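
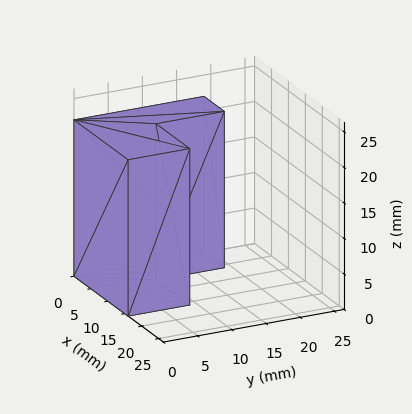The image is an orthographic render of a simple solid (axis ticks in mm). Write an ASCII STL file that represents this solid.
Reading the render: the shape is an L-shaped prism: outer 16 × 19 mm, arm thicknesses ≈ 9 mm (horizontal) and 6 mm (vertical), extruded 22 mm in z (dimensions read to the nearest mm from the axis ticks). For the STL, each face is triangulated and given an outward normal.

solid part
  facet normal 0.0000 0.0000 -1.0000
    outer loop
      vertex 16.0 9.0 0.0
      vertex 16.0 0.0 0.0
      vertex 0.0 0.0 0.0
    endloop
  endfacet
  facet normal 0.0000 0.0000 -1.0000
    outer loop
      vertex 6.0 9.0 0.0
      vertex 16.0 9.0 0.0
      vertex 0.0 0.0 0.0
    endloop
  endfacet
  facet normal 0.0000 0.0000 -1.0000
    outer loop
      vertex 6.0 19.0 0.0
      vertex 6.0 9.0 0.0
      vertex 0.0 0.0 0.0
    endloop
  endfacet
  facet normal 0.0000 0.0000 -1.0000
    outer loop
      vertex 0.0 19.0 0.0
      vertex 6.0 19.0 0.0
      vertex 0.0 0.0 0.0
    endloop
  endfacet
  facet normal 0.0000 0.0000 1.0000
    outer loop
      vertex 0.0 0.0 22.0
      vertex 16.0 0.0 22.0
      vertex 16.0 9.0 22.0
    endloop
  endfacet
  facet normal 0.0000 0.0000 1.0000
    outer loop
      vertex 0.0 0.0 22.0
      vertex 16.0 9.0 22.0
      vertex 6.0 9.0 22.0
    endloop
  endfacet
  facet normal 0.0000 0.0000 1.0000
    outer loop
      vertex 0.0 0.0 22.0
      vertex 6.0 9.0 22.0
      vertex 6.0 19.0 22.0
    endloop
  endfacet
  facet normal 0.0000 0.0000 1.0000
    outer loop
      vertex 0.0 0.0 22.0
      vertex 6.0 19.0 22.0
      vertex 0.0 19.0 22.0
    endloop
  endfacet
  facet normal 0.0000 -1.0000 0.0000
    outer loop
      vertex 0.0 0.0 0.0
      vertex 16.0 0.0 0.0
      vertex 16.0 0.0 22.0
    endloop
  endfacet
  facet normal 0.0000 -1.0000 0.0000
    outer loop
      vertex 0.0 0.0 0.0
      vertex 16.0 0.0 22.0
      vertex 0.0 0.0 22.0
    endloop
  endfacet
  facet normal 1.0000 0.0000 0.0000
    outer loop
      vertex 16.0 0.0 0.0
      vertex 16.0 9.0 0.0
      vertex 16.0 9.0 22.0
    endloop
  endfacet
  facet normal 1.0000 0.0000 0.0000
    outer loop
      vertex 16.0 0.0 0.0
      vertex 16.0 9.0 22.0
      vertex 16.0 0.0 22.0
    endloop
  endfacet
  facet normal 0.0000 1.0000 0.0000
    outer loop
      vertex 16.0 9.0 0.0
      vertex 6.0 9.0 0.0
      vertex 6.0 9.0 22.0
    endloop
  endfacet
  facet normal 0.0000 1.0000 0.0000
    outer loop
      vertex 16.0 9.0 0.0
      vertex 6.0 9.0 22.0
      vertex 16.0 9.0 22.0
    endloop
  endfacet
  facet normal 1.0000 0.0000 0.0000
    outer loop
      vertex 6.0 9.0 0.0
      vertex 6.0 19.0 0.0
      vertex 6.0 19.0 22.0
    endloop
  endfacet
  facet normal 1.0000 0.0000 0.0000
    outer loop
      vertex 6.0 9.0 0.0
      vertex 6.0 19.0 22.0
      vertex 6.0 9.0 22.0
    endloop
  endfacet
  facet normal 0.0000 1.0000 0.0000
    outer loop
      vertex 6.0 19.0 0.0
      vertex 0.0 19.0 0.0
      vertex 0.0 19.0 22.0
    endloop
  endfacet
  facet normal 0.0000 1.0000 0.0000
    outer loop
      vertex 6.0 19.0 0.0
      vertex 0.0 19.0 22.0
      vertex 6.0 19.0 22.0
    endloop
  endfacet
  facet normal -1.0000 0.0000 0.0000
    outer loop
      vertex 0.0 19.0 0.0
      vertex 0.0 0.0 0.0
      vertex 0.0 0.0 22.0
    endloop
  endfacet
  facet normal -1.0000 0.0000 0.0000
    outer loop
      vertex 0.0 19.0 0.0
      vertex 0.0 0.0 22.0
      vertex 0.0 19.0 22.0
    endloop
  endfacet
endsolid part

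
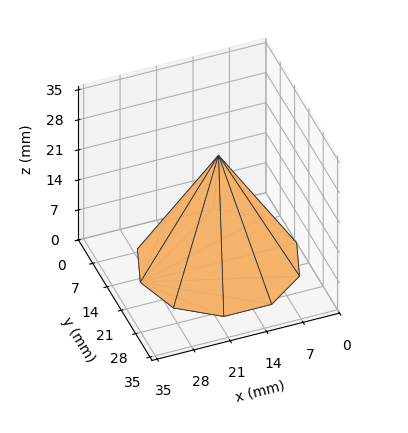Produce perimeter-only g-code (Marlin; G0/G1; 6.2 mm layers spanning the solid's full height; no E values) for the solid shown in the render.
Reading the render: the shape is a regular 10-sided pyramid, base circumscribed radius ≈ 15 mm, apex at z ≈ 25 mm (dimensions read to the nearest mm from the axis ticks). For the g-code, the solid's height is divided into equal slices at the stated Δz and each level perimeter traced with G1 moves after a G0 lift.

; perimeter-only toolpath
G21 ; units = mm
G90 ; absolute positioning
G28 ; home
; layer 1
G0 Z6.2
G0 X26.2 Y15.0
G1 X24.1 Y21.6
G1 X18.5 Y25.7
G1 X11.6 Y25.7
G1 X5.9 Y21.6
G1 X3.8 Y15.0
G1 X5.9 Y8.4
G1 X11.6 Y4.3
G1 X18.5 Y4.3
G1 X24.1 Y8.4
G1 X26.2 Y15.0
; layer 2
G0 Z12.5
G0 X22.5 Y15.0
G1 X21.1 Y19.4
G1 X17.3 Y22.1
G1 X12.7 Y22.1
G1 X8.9 Y19.4
G1 X7.5 Y15.0
G1 X8.9 Y10.6
G1 X12.7 Y7.8
G1 X17.3 Y7.8
G1 X21.1 Y10.6
G1 X22.5 Y15.0
; layer 3
G0 Z18.8
G0 X18.8 Y15.0
G1 X18.0 Y17.2
G1 X16.1 Y18.6
G1 X13.8 Y18.6
G1 X12.0 Y17.2
G1 X11.2 Y15.0
G1 X12.0 Y12.8
G1 X13.8 Y11.4
G1 X16.1 Y11.4
G1 X18.0 Y12.8
G1 X18.8 Y15.0
M2 ; end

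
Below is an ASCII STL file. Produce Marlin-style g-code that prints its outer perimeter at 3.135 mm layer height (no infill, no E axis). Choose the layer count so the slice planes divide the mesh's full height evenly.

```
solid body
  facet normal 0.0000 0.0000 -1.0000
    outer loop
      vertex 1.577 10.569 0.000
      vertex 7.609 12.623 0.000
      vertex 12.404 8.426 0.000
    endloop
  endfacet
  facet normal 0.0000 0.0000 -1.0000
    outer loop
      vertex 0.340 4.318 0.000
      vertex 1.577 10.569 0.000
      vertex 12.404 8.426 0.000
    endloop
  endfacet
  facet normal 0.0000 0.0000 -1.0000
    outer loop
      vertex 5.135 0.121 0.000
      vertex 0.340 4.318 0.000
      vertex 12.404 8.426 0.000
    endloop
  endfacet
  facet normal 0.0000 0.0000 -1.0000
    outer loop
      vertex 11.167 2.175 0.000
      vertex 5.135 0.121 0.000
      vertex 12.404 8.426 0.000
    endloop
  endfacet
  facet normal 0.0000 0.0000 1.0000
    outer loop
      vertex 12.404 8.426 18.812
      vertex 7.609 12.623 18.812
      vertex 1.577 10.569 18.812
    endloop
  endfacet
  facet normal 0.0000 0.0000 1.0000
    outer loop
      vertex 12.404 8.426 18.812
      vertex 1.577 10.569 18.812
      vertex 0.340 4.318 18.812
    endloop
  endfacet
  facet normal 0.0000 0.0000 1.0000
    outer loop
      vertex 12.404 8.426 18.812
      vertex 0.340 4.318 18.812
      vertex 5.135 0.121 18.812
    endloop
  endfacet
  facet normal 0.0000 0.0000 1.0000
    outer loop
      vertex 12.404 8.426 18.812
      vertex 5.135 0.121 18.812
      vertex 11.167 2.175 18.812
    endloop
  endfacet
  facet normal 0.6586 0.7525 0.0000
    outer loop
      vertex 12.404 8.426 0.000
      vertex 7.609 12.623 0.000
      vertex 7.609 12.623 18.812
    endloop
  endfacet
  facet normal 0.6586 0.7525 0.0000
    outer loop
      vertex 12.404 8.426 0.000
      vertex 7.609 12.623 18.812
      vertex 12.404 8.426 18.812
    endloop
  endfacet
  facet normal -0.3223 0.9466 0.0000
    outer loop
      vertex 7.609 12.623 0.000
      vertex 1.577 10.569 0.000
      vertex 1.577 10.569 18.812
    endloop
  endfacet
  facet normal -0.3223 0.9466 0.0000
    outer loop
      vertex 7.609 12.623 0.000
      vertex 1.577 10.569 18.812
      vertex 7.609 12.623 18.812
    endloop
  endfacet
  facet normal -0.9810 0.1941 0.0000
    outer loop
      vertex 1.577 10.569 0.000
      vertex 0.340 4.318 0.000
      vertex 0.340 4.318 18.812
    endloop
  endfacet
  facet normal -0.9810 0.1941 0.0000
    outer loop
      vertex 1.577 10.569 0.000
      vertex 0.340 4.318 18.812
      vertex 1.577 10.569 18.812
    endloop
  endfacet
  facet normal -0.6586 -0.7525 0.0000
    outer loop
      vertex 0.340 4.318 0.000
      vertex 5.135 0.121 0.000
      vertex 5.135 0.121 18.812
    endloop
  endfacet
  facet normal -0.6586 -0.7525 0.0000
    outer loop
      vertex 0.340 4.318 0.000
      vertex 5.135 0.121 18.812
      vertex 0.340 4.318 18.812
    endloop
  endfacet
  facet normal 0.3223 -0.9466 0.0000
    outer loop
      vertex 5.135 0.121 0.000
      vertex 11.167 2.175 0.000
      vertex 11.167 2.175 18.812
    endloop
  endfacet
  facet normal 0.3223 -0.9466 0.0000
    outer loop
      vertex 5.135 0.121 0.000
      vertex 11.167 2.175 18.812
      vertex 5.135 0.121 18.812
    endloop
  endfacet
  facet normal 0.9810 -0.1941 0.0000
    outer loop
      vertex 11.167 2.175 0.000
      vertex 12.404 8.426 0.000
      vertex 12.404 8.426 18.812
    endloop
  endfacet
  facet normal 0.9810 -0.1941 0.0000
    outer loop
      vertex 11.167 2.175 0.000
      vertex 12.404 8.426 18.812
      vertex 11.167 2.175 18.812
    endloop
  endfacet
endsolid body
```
; perimeter-only toolpath
G21 ; units = mm
G90 ; absolute positioning
G28 ; home
; layer 1
G0 Z3.135
G0 X12.404 Y8.426
G1 X7.609 Y12.623
G1 X1.577 Y10.569
G1 X0.340 Y4.318
G1 X5.135 Y0.121
G1 X11.167 Y2.175
G1 X12.404 Y8.426
; layer 2
G0 Z6.271
G0 X12.404 Y8.426
G1 X7.609 Y12.623
G1 X1.577 Y10.569
G1 X0.340 Y4.318
G1 X5.135 Y0.121
G1 X11.167 Y2.175
G1 X12.404 Y8.426
; layer 3
G0 Z9.406
G0 X12.404 Y8.426
G1 X7.609 Y12.623
G1 X1.577 Y10.569
G1 X0.340 Y4.318
G1 X5.135 Y0.121
G1 X11.167 Y2.175
G1 X12.404 Y8.426
; layer 4
G0 Z12.541
G0 X12.404 Y8.426
G1 X7.609 Y12.623
G1 X1.577 Y10.569
G1 X0.340 Y4.318
G1 X5.135 Y0.121
G1 X11.167 Y2.175
G1 X12.404 Y8.426
; layer 5
G0 Z15.677
G0 X12.404 Y8.426
G1 X7.609 Y12.623
G1 X1.577 Y10.569
G1 X0.340 Y4.318
G1 X5.135 Y0.121
G1 X11.167 Y2.175
G1 X12.404 Y8.426
; layer 6
G0 Z18.812
G0 X12.404 Y8.426
G1 X7.609 Y12.623
G1 X1.577 Y10.569
G1 X0.340 Y4.318
G1 X5.135 Y0.121
G1 X11.167 Y2.175
G1 X12.404 Y8.426
M2 ; end

The solid is a regular 6-sided prism (a cylinder approximated with 6 flat sides), circumscribed radius ≈ 6.37 mm, height ≈ 18.8 mm. Slicing at Δz = 3.135 mm — 6 equal slices spanning the solid's height, so layer i sits at z = i·h/6 — gives 6 non-empty perimeters. Each is a 6-segment closed polygon; G0 lifts to the layer z and rapids to the start vertex, then G1 traces the edges.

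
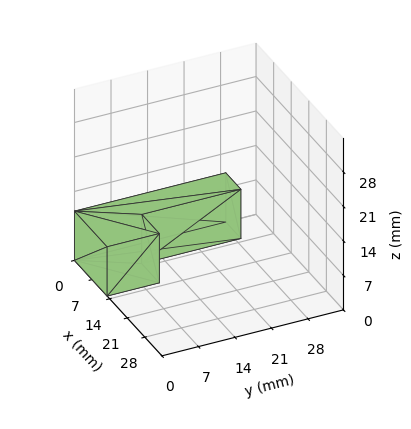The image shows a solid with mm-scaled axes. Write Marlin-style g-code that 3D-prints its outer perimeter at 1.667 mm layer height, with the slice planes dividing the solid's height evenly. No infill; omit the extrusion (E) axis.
Reading the render: the shape is an L-shaped prism: outer 13 × 29 mm, arm thicknesses ≈ 10 mm (horizontal) and 6 mm (vertical), extruded 10 mm in z (dimensions read to the nearest mm from the axis ticks). For the g-code, the solid's height is divided into equal slices at the stated Δz and each level perimeter traced with G1 moves after a G0 lift.

; perimeter-only toolpath
G21 ; units = mm
G90 ; absolute positioning
G28 ; home
; layer 1
G0 Z1.667
G0 X0.000 Y0.000
G1 X13.000 Y0.000
G1 X13.000 Y10.000
G1 X6.000 Y10.000
G1 X6.000 Y29.000
G1 X0.000 Y29.000
G1 X0.000 Y0.000
; layer 2
G0 Z3.333
G0 X0.000 Y0.000
G1 X13.000 Y0.000
G1 X13.000 Y10.000
G1 X6.000 Y10.000
G1 X6.000 Y29.000
G1 X0.000 Y29.000
G1 X0.000 Y0.000
; layer 3
G0 Z5.000
G0 X0.000 Y0.000
G1 X13.000 Y0.000
G1 X13.000 Y10.000
G1 X6.000 Y10.000
G1 X6.000 Y29.000
G1 X0.000 Y29.000
G1 X0.000 Y0.000
; layer 4
G0 Z6.667
G0 X0.000 Y0.000
G1 X13.000 Y0.000
G1 X13.000 Y10.000
G1 X6.000 Y10.000
G1 X6.000 Y29.000
G1 X0.000 Y29.000
G1 X0.000 Y0.000
; layer 5
G0 Z8.333
G0 X0.000 Y0.000
G1 X13.000 Y0.000
G1 X13.000 Y10.000
G1 X6.000 Y10.000
G1 X6.000 Y29.000
G1 X0.000 Y29.000
G1 X0.000 Y0.000
; layer 6
G0 Z10.000
G0 X0.000 Y0.000
G1 X13.000 Y0.000
G1 X13.000 Y10.000
G1 X6.000 Y10.000
G1 X6.000 Y29.000
G1 X0.000 Y29.000
G1 X0.000 Y0.000
M2 ; end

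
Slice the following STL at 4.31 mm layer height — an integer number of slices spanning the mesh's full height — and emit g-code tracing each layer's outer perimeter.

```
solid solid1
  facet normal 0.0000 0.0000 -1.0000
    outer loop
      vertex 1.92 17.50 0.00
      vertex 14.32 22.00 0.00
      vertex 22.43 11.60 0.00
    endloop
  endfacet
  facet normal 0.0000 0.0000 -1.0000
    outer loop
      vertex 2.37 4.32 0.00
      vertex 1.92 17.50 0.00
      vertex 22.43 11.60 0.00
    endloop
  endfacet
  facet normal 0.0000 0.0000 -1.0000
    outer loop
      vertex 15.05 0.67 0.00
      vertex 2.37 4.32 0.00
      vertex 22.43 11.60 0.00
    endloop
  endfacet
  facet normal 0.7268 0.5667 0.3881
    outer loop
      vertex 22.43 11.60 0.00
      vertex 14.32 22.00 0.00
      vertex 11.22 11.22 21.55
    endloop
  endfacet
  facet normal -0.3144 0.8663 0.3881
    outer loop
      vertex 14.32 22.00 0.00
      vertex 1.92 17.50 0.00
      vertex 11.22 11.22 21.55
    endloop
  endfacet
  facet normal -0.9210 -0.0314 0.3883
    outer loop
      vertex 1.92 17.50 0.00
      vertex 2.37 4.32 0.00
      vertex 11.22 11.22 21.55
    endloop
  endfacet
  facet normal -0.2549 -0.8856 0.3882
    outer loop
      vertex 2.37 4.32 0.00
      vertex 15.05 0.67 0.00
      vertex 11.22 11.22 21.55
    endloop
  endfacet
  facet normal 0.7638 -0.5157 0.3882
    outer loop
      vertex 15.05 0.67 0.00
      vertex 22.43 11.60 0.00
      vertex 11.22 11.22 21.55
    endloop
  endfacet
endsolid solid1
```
; perimeter-only toolpath
G21 ; units = mm
G90 ; absolute positioning
G28 ; home
; layer 1
G0 Z4.31
G0 X20.19 Y11.52
G1 X13.70 Y19.84
G1 X3.78 Y16.24
G1 X4.14 Y5.70
G1 X14.28 Y2.78
G1 X20.19 Y11.52
; layer 2
G0 Z8.62
G0 X17.95 Y11.45
G1 X13.08 Y17.69
G1 X5.64 Y14.99
G1 X5.91 Y7.08
G1 X13.52 Y4.89
G1 X17.95 Y11.45
; layer 3
G0 Z12.93
G0 X15.70 Y11.37
G1 X12.46 Y15.53
G1 X7.50 Y13.73
G1 X7.68 Y8.46
G1 X12.75 Y7.00
G1 X15.70 Y11.37
; layer 4
G0 Z17.24
G0 X13.46 Y11.30
G1 X11.84 Y13.38
G1 X9.36 Y12.48
G1 X9.45 Y9.84
G1 X11.99 Y9.11
G1 X13.46 Y11.30
M2 ; end

The solid is a regular 5-sided pyramid, base circumscribed radius ≈ 11.2 mm, apex at z ≈ 21.6 mm. Slicing at Δz = 4.31 mm — 5 equal slices spanning the solid's height, so layer i sits at z = i·h/5 — gives 4 non-empty perimeters. Each is a 5-segment closed polygon; G0 lifts to the layer z and rapids to the start vertex, then G1 traces the edges. The cross-section shrinks linearly with z (the slice at the apex is degenerate and omitted).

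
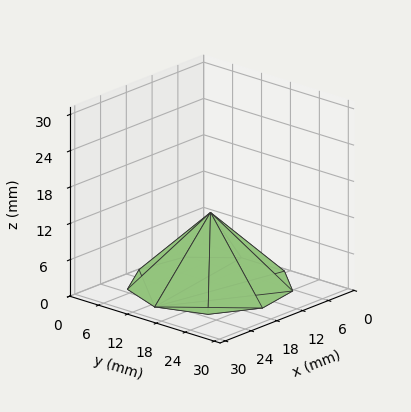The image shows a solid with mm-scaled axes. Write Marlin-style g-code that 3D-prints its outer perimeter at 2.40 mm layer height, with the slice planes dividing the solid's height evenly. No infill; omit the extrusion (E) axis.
Reading the render: the shape is a regular 9-sided pyramid, base circumscribed radius ≈ 13 mm, apex at z ≈ 12 mm (dimensions read to the nearest mm from the axis ticks). For the g-code, the solid's height is divided into equal slices at the stated Δz and each level perimeter traced with G1 moves after a G0 lift.

; perimeter-only toolpath
G21 ; units = mm
G90 ; absolute positioning
G28 ; home
; layer 1
G0 Z2.40
G0 X23.40 Y13.00
G1 X20.97 Y19.69
G1 X14.81 Y23.24
G1 X7.80 Y22.01
G1 X3.22 Y16.56
G1 X3.22 Y9.44
G1 X7.80 Y3.99
G1 X14.81 Y2.76
G1 X20.97 Y6.31
G1 X23.40 Y13.00
; layer 2
G0 Z4.80
G0 X20.80 Y13.00
G1 X18.98 Y18.02
G1 X14.36 Y20.68
G1 X9.10 Y19.76
G1 X5.67 Y15.67
G1 X5.67 Y10.33
G1 X9.10 Y6.24
G1 X14.36 Y5.32
G1 X18.98 Y7.98
G1 X20.80 Y13.00
; layer 3
G0 Z7.20
G0 X18.20 Y13.00
G1 X16.98 Y16.34
G1 X13.90 Y18.12
G1 X10.40 Y17.50
G1 X8.11 Y14.78
G1 X8.11 Y11.22
G1 X10.40 Y8.50
G1 X13.90 Y7.88
G1 X16.98 Y9.66
G1 X18.20 Y13.00
; layer 4
G0 Z9.60
G0 X15.60 Y13.00
G1 X14.99 Y14.67
G1 X13.45 Y15.56
G1 X11.70 Y15.25
G1 X10.56 Y13.89
G1 X10.56 Y12.11
G1 X11.70 Y10.75
G1 X13.45 Y10.44
G1 X14.99 Y11.33
G1 X15.60 Y13.00
M2 ; end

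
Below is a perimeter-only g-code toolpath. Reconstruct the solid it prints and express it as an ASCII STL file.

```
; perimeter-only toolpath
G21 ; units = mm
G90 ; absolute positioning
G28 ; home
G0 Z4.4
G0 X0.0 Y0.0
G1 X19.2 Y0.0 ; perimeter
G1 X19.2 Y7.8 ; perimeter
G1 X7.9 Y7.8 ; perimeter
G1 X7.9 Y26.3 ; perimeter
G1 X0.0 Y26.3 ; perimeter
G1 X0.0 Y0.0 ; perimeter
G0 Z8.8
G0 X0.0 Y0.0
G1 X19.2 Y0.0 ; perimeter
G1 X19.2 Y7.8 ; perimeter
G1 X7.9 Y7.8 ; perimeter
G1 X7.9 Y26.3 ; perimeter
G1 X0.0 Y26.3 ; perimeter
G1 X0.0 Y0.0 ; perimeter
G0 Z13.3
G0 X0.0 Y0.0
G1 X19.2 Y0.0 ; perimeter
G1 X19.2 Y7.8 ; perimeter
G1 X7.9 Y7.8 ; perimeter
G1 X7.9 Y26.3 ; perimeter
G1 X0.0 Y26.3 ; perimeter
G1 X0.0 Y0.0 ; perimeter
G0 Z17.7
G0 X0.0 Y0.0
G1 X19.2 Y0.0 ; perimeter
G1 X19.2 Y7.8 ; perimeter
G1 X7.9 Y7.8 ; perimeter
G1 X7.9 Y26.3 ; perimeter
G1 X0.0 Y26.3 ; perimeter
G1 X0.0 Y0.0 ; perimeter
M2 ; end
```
solid part
  facet normal 0.0000 0.0000 -1.0000
    outer loop
      vertex 19.2 7.8 0.0
      vertex 19.2 0.0 0.0
      vertex 0.0 0.0 0.0
    endloop
  endfacet
  facet normal 0.0000 0.0000 -1.0000
    outer loop
      vertex 7.9 7.8 0.0
      vertex 19.2 7.8 0.0
      vertex 0.0 0.0 0.0
    endloop
  endfacet
  facet normal 0.0000 0.0000 -1.0000
    outer loop
      vertex 7.9 26.3 0.0
      vertex 7.9 7.8 0.0
      vertex 0.0 0.0 0.0
    endloop
  endfacet
  facet normal 0.0000 0.0000 -1.0000
    outer loop
      vertex 0.0 26.3 0.0
      vertex 7.9 26.3 0.0
      vertex 0.0 0.0 0.0
    endloop
  endfacet
  facet normal 0.0000 0.0000 1.0000
    outer loop
      vertex 0.0 0.0 17.7
      vertex 19.2 0.0 17.7
      vertex 19.2 7.8 17.7
    endloop
  endfacet
  facet normal 0.0000 0.0000 1.0000
    outer loop
      vertex 0.0 0.0 17.7
      vertex 19.2 7.8 17.7
      vertex 7.9 7.8 17.7
    endloop
  endfacet
  facet normal 0.0000 0.0000 1.0000
    outer loop
      vertex 0.0 0.0 17.7
      vertex 7.9 7.8 17.7
      vertex 7.9 26.3 17.7
    endloop
  endfacet
  facet normal 0.0000 0.0000 1.0000
    outer loop
      vertex 0.0 0.0 17.7
      vertex 7.9 26.3 17.7
      vertex 0.0 26.3 17.7
    endloop
  endfacet
  facet normal 0.0000 -1.0000 0.0000
    outer loop
      vertex 0.0 0.0 0.0
      vertex 19.2 0.0 0.0
      vertex 19.2 0.0 17.7
    endloop
  endfacet
  facet normal 0.0000 -1.0000 0.0000
    outer loop
      vertex 0.0 0.0 0.0
      vertex 19.2 0.0 17.7
      vertex 0.0 0.0 17.7
    endloop
  endfacet
  facet normal 1.0000 0.0000 0.0000
    outer loop
      vertex 19.2 0.0 0.0
      vertex 19.2 7.8 0.0
      vertex 19.2 7.8 17.7
    endloop
  endfacet
  facet normal 1.0000 0.0000 0.0000
    outer loop
      vertex 19.2 0.0 0.0
      vertex 19.2 7.8 17.7
      vertex 19.2 0.0 17.7
    endloop
  endfacet
  facet normal 0.0000 1.0000 0.0000
    outer loop
      vertex 19.2 7.8 0.0
      vertex 7.9 7.8 0.0
      vertex 7.9 7.8 17.7
    endloop
  endfacet
  facet normal 0.0000 1.0000 0.0000
    outer loop
      vertex 19.2 7.8 0.0
      vertex 7.9 7.8 17.7
      vertex 19.2 7.8 17.7
    endloop
  endfacet
  facet normal 1.0000 0.0000 0.0000
    outer loop
      vertex 7.9 7.8 0.0
      vertex 7.9 26.3 0.0
      vertex 7.9 26.3 17.7
    endloop
  endfacet
  facet normal 1.0000 0.0000 0.0000
    outer loop
      vertex 7.9 7.8 0.0
      vertex 7.9 26.3 17.7
      vertex 7.9 7.8 17.7
    endloop
  endfacet
  facet normal 0.0000 1.0000 0.0000
    outer loop
      vertex 7.9 26.3 0.0
      vertex 0.0 26.3 0.0
      vertex 0.0 26.3 17.7
    endloop
  endfacet
  facet normal 0.0000 1.0000 0.0000
    outer loop
      vertex 7.9 26.3 0.0
      vertex 0.0 26.3 17.7
      vertex 7.9 26.3 17.7
    endloop
  endfacet
  facet normal -1.0000 0.0000 0.0000
    outer loop
      vertex 0.0 26.3 0.0
      vertex 0.0 0.0 0.0
      vertex 0.0 0.0 17.7
    endloop
  endfacet
  facet normal -1.0000 0.0000 0.0000
    outer loop
      vertex 0.0 26.3 0.0
      vertex 0.0 0.0 17.7
      vertex 0.0 26.3 17.7
    endloop
  endfacet
endsolid part

The G0 Z moves step by Δz≈4.4 mm. Every layer's G1 loop is the same polygon, so the solid is a straight extrusion of it from z=0 to z≈17.7. Closing with flat bottom and top caps and triangulating gives 20 facets — an L-shaped prism: outer 19.2 × 26.3 mm, arm thicknesses ≈ 7.8 mm (horizontal) and 7.9 mm (vertical), extruded 17.7 mm in z.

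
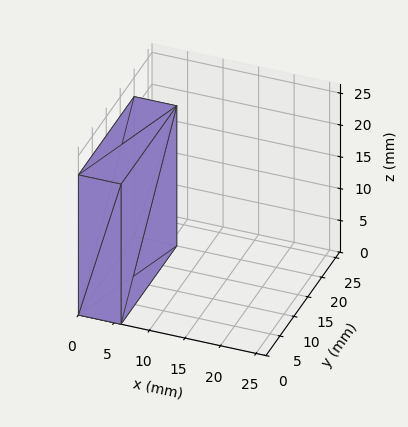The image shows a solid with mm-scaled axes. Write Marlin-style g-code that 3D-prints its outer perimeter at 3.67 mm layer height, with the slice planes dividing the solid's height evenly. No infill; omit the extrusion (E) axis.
Reading the render: the shape is a rectangular box, roughly 6 × 20 mm footprint and 22 mm tall (dimensions read to the nearest mm from the axis ticks). For the g-code, the solid's height is divided into equal slices at the stated Δz and each level perimeter traced with G1 moves after a G0 lift.

; perimeter-only toolpath
G21 ; units = mm
G90 ; absolute positioning
G28 ; home
; layer 1
G0 Z3.67
G0 X0.00 Y0.00
G1 X6.00 Y0.00
G1 X6.00 Y20.00
G1 X0.00 Y20.00
G1 X0.00 Y0.00
; layer 2
G0 Z7.33
G0 X0.00 Y0.00
G1 X6.00 Y0.00
G1 X6.00 Y20.00
G1 X0.00 Y20.00
G1 X0.00 Y0.00
; layer 3
G0 Z11.00
G0 X0.00 Y0.00
G1 X6.00 Y0.00
G1 X6.00 Y20.00
G1 X0.00 Y20.00
G1 X0.00 Y0.00
; layer 4
G0 Z14.67
G0 X0.00 Y0.00
G1 X6.00 Y0.00
G1 X6.00 Y20.00
G1 X0.00 Y20.00
G1 X0.00 Y0.00
; layer 5
G0 Z18.33
G0 X0.00 Y0.00
G1 X6.00 Y0.00
G1 X6.00 Y20.00
G1 X0.00 Y20.00
G1 X0.00 Y0.00
; layer 6
G0 Z22.00
G0 X0.00 Y0.00
G1 X6.00 Y0.00
G1 X6.00 Y20.00
G1 X0.00 Y20.00
G1 X0.00 Y0.00
M2 ; end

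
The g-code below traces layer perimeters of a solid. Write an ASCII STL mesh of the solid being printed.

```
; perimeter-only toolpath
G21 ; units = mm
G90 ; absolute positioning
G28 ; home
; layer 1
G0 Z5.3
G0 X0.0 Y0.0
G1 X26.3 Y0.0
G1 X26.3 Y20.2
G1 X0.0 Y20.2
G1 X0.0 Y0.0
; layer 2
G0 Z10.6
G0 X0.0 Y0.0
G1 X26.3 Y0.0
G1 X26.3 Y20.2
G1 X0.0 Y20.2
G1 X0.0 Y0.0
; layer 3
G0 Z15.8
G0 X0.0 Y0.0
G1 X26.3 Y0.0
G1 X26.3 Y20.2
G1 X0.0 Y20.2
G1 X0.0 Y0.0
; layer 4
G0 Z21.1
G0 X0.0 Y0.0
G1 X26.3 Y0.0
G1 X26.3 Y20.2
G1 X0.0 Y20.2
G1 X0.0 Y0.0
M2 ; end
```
solid part
  facet normal 0.0000 0.0000 -1.0000
    outer loop
      vertex 26.3 20.2 0.0
      vertex 26.3 0.0 0.0
      vertex 0.0 0.0 0.0
    endloop
  endfacet
  facet normal 0.0000 0.0000 -1.0000
    outer loop
      vertex 0.0 20.2 0.0
      vertex 26.3 20.2 0.0
      vertex 0.0 0.0 0.0
    endloop
  endfacet
  facet normal 0.0000 0.0000 1.0000
    outer loop
      vertex 0.0 0.0 21.1
      vertex 26.3 0.0 21.1
      vertex 26.3 20.2 21.1
    endloop
  endfacet
  facet normal 0.0000 0.0000 1.0000
    outer loop
      vertex 0.0 0.0 21.1
      vertex 26.3 20.2 21.1
      vertex 0.0 20.2 21.1
    endloop
  endfacet
  facet normal 0.0000 -1.0000 0.0000
    outer loop
      vertex 0.0 0.0 0.0
      vertex 26.3 0.0 0.0
      vertex 26.3 0.0 21.1
    endloop
  endfacet
  facet normal 0.0000 -1.0000 0.0000
    outer loop
      vertex 0.0 0.0 0.0
      vertex 26.3 0.0 21.1
      vertex 0.0 0.0 21.1
    endloop
  endfacet
  facet normal 0.0000 1.0000 0.0000
    outer loop
      vertex 26.3 20.2 21.1
      vertex 26.3 20.2 0.0
      vertex 0.0 20.2 0.0
    endloop
  endfacet
  facet normal 0.0000 1.0000 0.0000
    outer loop
      vertex 0.0 20.2 21.1
      vertex 26.3 20.2 21.1
      vertex 0.0 20.2 0.0
    endloop
  endfacet
  facet normal -1.0000 0.0000 0.0000
    outer loop
      vertex 0.0 20.2 21.1
      vertex 0.0 20.2 0.0
      vertex 0.0 0.0 0.0
    endloop
  endfacet
  facet normal -1.0000 0.0000 0.0000
    outer loop
      vertex 0.0 0.0 21.1
      vertex 0.0 20.2 21.1
      vertex 0.0 0.0 0.0
    endloop
  endfacet
  facet normal 1.0000 0.0000 0.0000
    outer loop
      vertex 26.3 0.0 0.0
      vertex 26.3 20.2 0.0
      vertex 26.3 20.2 21.1
    endloop
  endfacet
  facet normal 1.0000 0.0000 0.0000
    outer loop
      vertex 26.3 0.0 0.0
      vertex 26.3 20.2 21.1
      vertex 26.3 0.0 21.1
    endloop
  endfacet
endsolid part

The G0 Z moves step by Δz≈5.3 mm. Every layer's G1 loop is the same polygon, so the solid is a straight extrusion of it from z=0 to z≈21.1. Closing with flat bottom and top caps and triangulating gives 12 facets — a rectangular box, roughly 26.3 × 20.2 mm footprint and 21.1 mm tall.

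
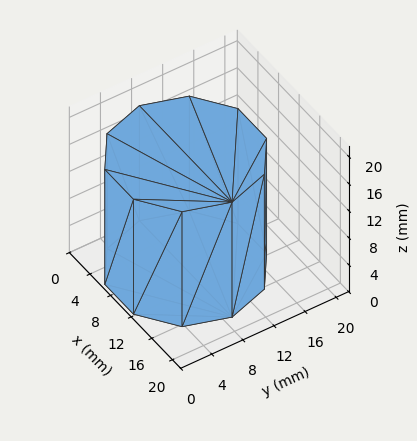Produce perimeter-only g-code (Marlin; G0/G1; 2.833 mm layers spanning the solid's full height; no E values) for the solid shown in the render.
Reading the render: the shape is a regular 10-sided prism (a cylinder approximated with 10 flat sides), circumscribed radius ≈ 9 mm, height ≈ 17 mm (dimensions read to the nearest mm from the axis ticks). For the g-code, the solid's height is divided into equal slices at the stated Δz and each level perimeter traced with G1 moves after a G0 lift.

; perimeter-only toolpath
G21 ; units = mm
G90 ; absolute positioning
G28 ; home
; layer 1
G0 Z2.833
G0 X18.000 Y9.000
G1 X16.281 Y14.290
G1 X11.781 Y17.560
G1 X6.219 Y17.560
G1 X1.719 Y14.290
G1 X0.000 Y9.000
G1 X1.719 Y3.710
G1 X6.219 Y0.440
G1 X11.781 Y0.440
G1 X16.281 Y3.710
G1 X18.000 Y9.000
; layer 2
G0 Z5.667
G0 X18.000 Y9.000
G1 X16.281 Y14.290
G1 X11.781 Y17.560
G1 X6.219 Y17.560
G1 X1.719 Y14.290
G1 X0.000 Y9.000
G1 X1.719 Y3.710
G1 X6.219 Y0.440
G1 X11.781 Y0.440
G1 X16.281 Y3.710
G1 X18.000 Y9.000
; layer 3
G0 Z8.500
G0 X18.000 Y9.000
G1 X16.281 Y14.290
G1 X11.781 Y17.560
G1 X6.219 Y17.560
G1 X1.719 Y14.290
G1 X0.000 Y9.000
G1 X1.719 Y3.710
G1 X6.219 Y0.440
G1 X11.781 Y0.440
G1 X16.281 Y3.710
G1 X18.000 Y9.000
; layer 4
G0 Z11.333
G0 X18.000 Y9.000
G1 X16.281 Y14.290
G1 X11.781 Y17.560
G1 X6.219 Y17.560
G1 X1.719 Y14.290
G1 X0.000 Y9.000
G1 X1.719 Y3.710
G1 X6.219 Y0.440
G1 X11.781 Y0.440
G1 X16.281 Y3.710
G1 X18.000 Y9.000
; layer 5
G0 Z14.167
G0 X18.000 Y9.000
G1 X16.281 Y14.290
G1 X11.781 Y17.560
G1 X6.219 Y17.560
G1 X1.719 Y14.290
G1 X0.000 Y9.000
G1 X1.719 Y3.710
G1 X6.219 Y0.440
G1 X11.781 Y0.440
G1 X16.281 Y3.710
G1 X18.000 Y9.000
; layer 6
G0 Z17.000
G0 X18.000 Y9.000
G1 X16.281 Y14.290
G1 X11.781 Y17.560
G1 X6.219 Y17.560
G1 X1.719 Y14.290
G1 X0.000 Y9.000
G1 X1.719 Y3.710
G1 X6.219 Y0.440
G1 X11.781 Y0.440
G1 X16.281 Y3.710
G1 X18.000 Y9.000
M2 ; end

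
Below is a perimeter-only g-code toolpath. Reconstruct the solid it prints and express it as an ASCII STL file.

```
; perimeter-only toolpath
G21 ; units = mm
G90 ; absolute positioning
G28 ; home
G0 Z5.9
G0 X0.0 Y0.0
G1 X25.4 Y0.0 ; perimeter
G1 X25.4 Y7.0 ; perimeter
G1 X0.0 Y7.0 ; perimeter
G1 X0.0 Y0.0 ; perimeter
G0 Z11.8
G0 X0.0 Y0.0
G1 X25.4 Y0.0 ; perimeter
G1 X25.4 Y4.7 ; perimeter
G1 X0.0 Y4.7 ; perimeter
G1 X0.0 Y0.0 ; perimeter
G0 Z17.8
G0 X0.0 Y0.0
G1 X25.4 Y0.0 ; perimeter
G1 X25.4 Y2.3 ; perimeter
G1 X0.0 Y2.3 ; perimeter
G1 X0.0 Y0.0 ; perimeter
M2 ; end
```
solid part
  facet normal 0.0000 0.0000 -1.0000
    outer loop
      vertex 25.4 9.3 0.0
      vertex 25.4 0.0 0.0
      vertex 0.0 0.0 0.0
    endloop
  endfacet
  facet normal 0.0000 0.0000 -1.0000
    outer loop
      vertex 0.0 9.3 0.0
      vertex 25.4 9.3 0.0
      vertex 0.0 0.0 0.0
    endloop
  endfacet
  facet normal 0.0000 -1.0000 0.0000
    outer loop
      vertex 0.0 0.0 0.0
      vertex 25.4 0.0 0.0
      vertex 25.4 0.0 23.7
    endloop
  endfacet
  facet normal 0.0000 -1.0000 0.0000
    outer loop
      vertex 0.0 0.0 0.0
      vertex 25.4 0.0 23.7
      vertex 0.0 0.0 23.7
    endloop
  endfacet
  facet normal 0.0000 0.9309 0.3653
    outer loop
      vertex 0.0 0.0 23.7
      vertex 25.4 0.0 23.7
      vertex 25.4 9.3 0.0
    endloop
  endfacet
  facet normal 0.0000 0.9309 0.3653
    outer loop
      vertex 0.0 0.0 23.7
      vertex 25.4 9.3 0.0
      vertex 0.0 9.3 0.0
    endloop
  endfacet
  facet normal -1.0000 0.0000 0.0000
    outer loop
      vertex 0.0 0.0 23.7
      vertex 0.0 9.3 0.0
      vertex 0.0 0.0 0.0
    endloop
  endfacet
  facet normal 1.0000 0.0000 0.0000
    outer loop
      vertex 25.4 0.0 0.0
      vertex 25.4 9.3 0.0
      vertex 25.4 0.0 23.7
    endloop
  endfacet
endsolid part

The G0 Z moves step by Δz≈5.9 mm. The G1 loops shrink linearly with z, so the solid tapers from its base footprint up to z≈23.7. Closing with a flat bottom cap and the tapered top and triangulating gives 8 facets — a wedge (ramp): 25.4 × 9.3 mm base, rising to 23.7 mm along the y=0 edge and sloping linearly to z=0 at y=9.3.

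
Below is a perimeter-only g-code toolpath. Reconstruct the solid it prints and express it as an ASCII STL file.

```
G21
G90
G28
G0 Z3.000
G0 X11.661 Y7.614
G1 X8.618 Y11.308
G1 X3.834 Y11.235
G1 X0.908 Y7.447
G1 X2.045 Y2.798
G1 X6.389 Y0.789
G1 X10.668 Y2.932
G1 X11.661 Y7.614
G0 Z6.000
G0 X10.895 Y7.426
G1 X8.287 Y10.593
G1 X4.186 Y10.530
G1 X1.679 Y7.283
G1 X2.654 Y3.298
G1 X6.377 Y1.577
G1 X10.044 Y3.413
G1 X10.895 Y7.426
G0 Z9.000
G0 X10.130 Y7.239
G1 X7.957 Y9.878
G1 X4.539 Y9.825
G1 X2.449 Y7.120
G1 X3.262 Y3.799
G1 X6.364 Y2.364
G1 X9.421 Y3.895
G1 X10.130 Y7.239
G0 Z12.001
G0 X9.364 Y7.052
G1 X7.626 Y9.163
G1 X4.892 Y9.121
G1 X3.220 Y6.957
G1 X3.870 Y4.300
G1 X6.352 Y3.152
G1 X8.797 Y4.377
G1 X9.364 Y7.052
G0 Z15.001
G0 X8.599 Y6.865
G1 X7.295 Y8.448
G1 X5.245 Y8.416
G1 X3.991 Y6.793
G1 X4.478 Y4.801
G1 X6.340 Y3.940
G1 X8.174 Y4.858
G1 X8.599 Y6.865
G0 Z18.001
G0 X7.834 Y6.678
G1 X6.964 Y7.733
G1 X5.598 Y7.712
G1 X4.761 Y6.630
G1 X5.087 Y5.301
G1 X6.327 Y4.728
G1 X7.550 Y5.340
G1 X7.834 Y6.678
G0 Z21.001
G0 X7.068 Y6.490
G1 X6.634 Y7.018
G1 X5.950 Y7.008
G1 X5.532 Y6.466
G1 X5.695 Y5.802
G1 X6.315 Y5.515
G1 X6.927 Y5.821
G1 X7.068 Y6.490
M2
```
solid part
  facet normal 0.0000 0.0000 -1.0000
    outer loop
      vertex 3.481 11.939 0.000
      vertex 8.949 12.023 0.000
      vertex 12.426 7.801 0.000
    endloop
  endfacet
  facet normal 0.0000 0.0000 -1.0000
    outer loop
      vertex 0.137 7.610 0.000
      vertex 3.481 11.939 0.000
      vertex 12.426 7.801 0.000
    endloop
  endfacet
  facet normal 0.0000 0.0000 -1.0000
    outer loop
      vertex 1.437 2.297 0.000
      vertex 0.137 7.610 0.000
      vertex 12.426 7.801 0.000
    endloop
  endfacet
  facet normal 0.0000 0.0000 -1.0000
    outer loop
      vertex 6.401 0.001 0.000
      vertex 1.437 2.297 0.000
      vertex 12.426 7.801 0.000
    endloop
  endfacet
  facet normal 0.0000 0.0000 -1.0000
    outer loop
      vertex 11.291 2.450 0.000
      vertex 6.401 0.001 0.000
      vertex 12.426 7.801 0.000
    endloop
  endfacet
  facet normal 0.7512 0.6186 0.2302
    outer loop
      vertex 12.426 7.801 0.000
      vertex 8.949 12.023 0.000
      vertex 6.303 6.303 24.001
    endloop
  endfacet
  facet normal -0.0149 0.9730 0.2302
    outer loop
      vertex 8.949 12.023 0.000
      vertex 3.481 11.939 0.000
      vertex 6.303 6.303 24.001
    endloop
  endfacet
  facet normal -0.7701 0.5949 0.2302
    outer loop
      vertex 3.481 11.939 0.000
      vertex 0.137 7.610 0.000
      vertex 6.303 6.303 24.001
    endloop
  endfacet
  facet normal -0.9452 -0.2313 0.2302
    outer loop
      vertex 0.137 7.610 0.000
      vertex 1.437 2.297 0.000
      vertex 6.303 6.303 24.001
    endloop
  endfacet
  facet normal -0.4085 -0.8832 0.2302
    outer loop
      vertex 1.437 2.297 0.000
      vertex 6.401 0.001 0.000
      vertex 6.303 6.303 24.001
    endloop
  endfacet
  facet normal 0.4358 -0.8701 0.2302
    outer loop
      vertex 6.401 0.001 0.000
      vertex 11.291 2.450 0.000
      vertex 6.303 6.303 24.001
    endloop
  endfacet
  facet normal 0.9520 -0.2019 0.2303
    outer loop
      vertex 11.291 2.450 0.000
      vertex 12.426 7.801 0.000
      vertex 6.303 6.303 24.001
    endloop
  endfacet
endsolid part

The G0 Z moves step by Δz≈3.000 mm. The G1 loops shrink linearly with z, so the solid tapers from its base footprint up to z≈24. Closing with a flat bottom cap and the tapered top and triangulating gives 12 facets — a regular 7-sided pyramid, base circumscribed radius ≈ 6.3 mm, apex at z ≈ 24 mm.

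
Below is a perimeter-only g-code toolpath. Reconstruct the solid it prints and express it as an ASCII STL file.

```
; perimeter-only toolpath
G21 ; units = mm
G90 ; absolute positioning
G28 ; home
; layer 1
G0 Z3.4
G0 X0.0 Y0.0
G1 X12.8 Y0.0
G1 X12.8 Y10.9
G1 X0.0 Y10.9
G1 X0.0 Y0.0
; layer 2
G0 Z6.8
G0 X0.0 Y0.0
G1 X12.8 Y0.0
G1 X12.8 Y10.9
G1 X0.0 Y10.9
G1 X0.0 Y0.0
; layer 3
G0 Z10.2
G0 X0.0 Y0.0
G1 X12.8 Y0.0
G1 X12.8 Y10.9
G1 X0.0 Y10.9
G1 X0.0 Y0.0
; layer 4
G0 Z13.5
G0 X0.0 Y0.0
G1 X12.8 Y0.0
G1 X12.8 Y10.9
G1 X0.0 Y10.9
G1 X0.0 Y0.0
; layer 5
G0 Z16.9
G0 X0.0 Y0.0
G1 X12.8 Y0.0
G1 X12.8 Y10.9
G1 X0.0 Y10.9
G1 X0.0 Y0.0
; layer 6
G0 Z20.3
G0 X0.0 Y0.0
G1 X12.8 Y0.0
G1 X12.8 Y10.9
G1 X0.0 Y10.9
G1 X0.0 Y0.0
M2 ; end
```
solid part
  facet normal 0.0000 0.0000 -1.0000
    outer loop
      vertex 12.8 10.9 0.0
      vertex 12.8 0.0 0.0
      vertex 0.0 0.0 0.0
    endloop
  endfacet
  facet normal 0.0000 0.0000 -1.0000
    outer loop
      vertex 0.0 10.9 0.0
      vertex 12.8 10.9 0.0
      vertex 0.0 0.0 0.0
    endloop
  endfacet
  facet normal 0.0000 0.0000 1.0000
    outer loop
      vertex 0.0 0.0 20.3
      vertex 12.8 0.0 20.3
      vertex 12.8 10.9 20.3
    endloop
  endfacet
  facet normal 0.0000 0.0000 1.0000
    outer loop
      vertex 0.0 0.0 20.3
      vertex 12.8 10.9 20.3
      vertex 0.0 10.9 20.3
    endloop
  endfacet
  facet normal 0.0000 -1.0000 0.0000
    outer loop
      vertex 0.0 0.0 0.0
      vertex 12.8 0.0 0.0
      vertex 12.8 0.0 20.3
    endloop
  endfacet
  facet normal 0.0000 -1.0000 0.0000
    outer loop
      vertex 0.0 0.0 0.0
      vertex 12.8 0.0 20.3
      vertex 0.0 0.0 20.3
    endloop
  endfacet
  facet normal 0.0000 1.0000 0.0000
    outer loop
      vertex 12.8 10.9 20.3
      vertex 12.8 10.9 0.0
      vertex 0.0 10.9 0.0
    endloop
  endfacet
  facet normal 0.0000 1.0000 0.0000
    outer loop
      vertex 0.0 10.9 20.3
      vertex 12.8 10.9 20.3
      vertex 0.0 10.9 0.0
    endloop
  endfacet
  facet normal -1.0000 0.0000 0.0000
    outer loop
      vertex 0.0 10.9 20.3
      vertex 0.0 10.9 0.0
      vertex 0.0 0.0 0.0
    endloop
  endfacet
  facet normal -1.0000 0.0000 0.0000
    outer loop
      vertex 0.0 0.0 20.3
      vertex 0.0 10.9 20.3
      vertex 0.0 0.0 0.0
    endloop
  endfacet
  facet normal 1.0000 0.0000 0.0000
    outer loop
      vertex 12.8 0.0 0.0
      vertex 12.8 10.9 0.0
      vertex 12.8 10.9 20.3
    endloop
  endfacet
  facet normal 1.0000 0.0000 0.0000
    outer loop
      vertex 12.8 0.0 0.0
      vertex 12.8 10.9 20.3
      vertex 12.8 0.0 20.3
    endloop
  endfacet
endsolid part

The G0 Z moves step by Δz≈3.4 mm. Every layer's G1 loop is the same polygon, so the solid is a straight extrusion of it from z=0 to z≈20.3. Closing with flat bottom and top caps and triangulating gives 12 facets — a rectangular box, roughly 12.8 × 10.9 mm footprint and 20.3 mm tall.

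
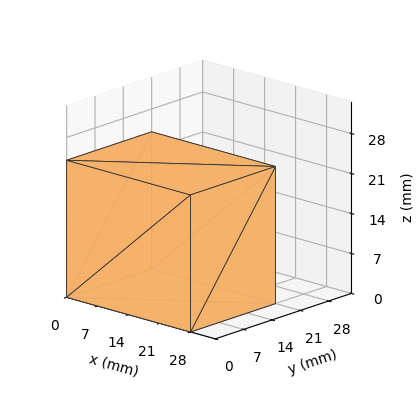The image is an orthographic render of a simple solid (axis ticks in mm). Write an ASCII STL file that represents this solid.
Reading the render: the shape is a rectangular box, roughly 28 × 21 mm footprint and 24 mm tall (dimensions read to the nearest mm from the axis ticks). For the STL, each face is triangulated and given an outward normal.

solid part
  facet normal 0.0000 0.0000 -1.0000
    outer loop
      vertex 28.00 21.00 0.00
      vertex 28.00 0.00 0.00
      vertex 0.00 0.00 0.00
    endloop
  endfacet
  facet normal 0.0000 0.0000 -1.0000
    outer loop
      vertex 0.00 21.00 0.00
      vertex 28.00 21.00 0.00
      vertex 0.00 0.00 0.00
    endloop
  endfacet
  facet normal 0.0000 0.0000 1.0000
    outer loop
      vertex 0.00 0.00 24.00
      vertex 28.00 0.00 24.00
      vertex 28.00 21.00 24.00
    endloop
  endfacet
  facet normal 0.0000 0.0000 1.0000
    outer loop
      vertex 0.00 0.00 24.00
      vertex 28.00 21.00 24.00
      vertex 0.00 21.00 24.00
    endloop
  endfacet
  facet normal 0.0000 -1.0000 0.0000
    outer loop
      vertex 0.00 0.00 0.00
      vertex 28.00 0.00 0.00
      vertex 28.00 0.00 24.00
    endloop
  endfacet
  facet normal 0.0000 -1.0000 0.0000
    outer loop
      vertex 0.00 0.00 0.00
      vertex 28.00 0.00 24.00
      vertex 0.00 0.00 24.00
    endloop
  endfacet
  facet normal 0.0000 1.0000 0.0000
    outer loop
      vertex 28.00 21.00 24.00
      vertex 28.00 21.00 0.00
      vertex 0.00 21.00 0.00
    endloop
  endfacet
  facet normal 0.0000 1.0000 0.0000
    outer loop
      vertex 0.00 21.00 24.00
      vertex 28.00 21.00 24.00
      vertex 0.00 21.00 0.00
    endloop
  endfacet
  facet normal -1.0000 0.0000 0.0000
    outer loop
      vertex 0.00 21.00 24.00
      vertex 0.00 21.00 0.00
      vertex 0.00 0.00 0.00
    endloop
  endfacet
  facet normal -1.0000 0.0000 0.0000
    outer loop
      vertex 0.00 0.00 24.00
      vertex 0.00 21.00 24.00
      vertex 0.00 0.00 0.00
    endloop
  endfacet
  facet normal 1.0000 0.0000 0.0000
    outer loop
      vertex 28.00 0.00 0.00
      vertex 28.00 21.00 0.00
      vertex 28.00 21.00 24.00
    endloop
  endfacet
  facet normal 1.0000 0.0000 0.0000
    outer loop
      vertex 28.00 0.00 0.00
      vertex 28.00 21.00 24.00
      vertex 28.00 0.00 24.00
    endloop
  endfacet
endsolid part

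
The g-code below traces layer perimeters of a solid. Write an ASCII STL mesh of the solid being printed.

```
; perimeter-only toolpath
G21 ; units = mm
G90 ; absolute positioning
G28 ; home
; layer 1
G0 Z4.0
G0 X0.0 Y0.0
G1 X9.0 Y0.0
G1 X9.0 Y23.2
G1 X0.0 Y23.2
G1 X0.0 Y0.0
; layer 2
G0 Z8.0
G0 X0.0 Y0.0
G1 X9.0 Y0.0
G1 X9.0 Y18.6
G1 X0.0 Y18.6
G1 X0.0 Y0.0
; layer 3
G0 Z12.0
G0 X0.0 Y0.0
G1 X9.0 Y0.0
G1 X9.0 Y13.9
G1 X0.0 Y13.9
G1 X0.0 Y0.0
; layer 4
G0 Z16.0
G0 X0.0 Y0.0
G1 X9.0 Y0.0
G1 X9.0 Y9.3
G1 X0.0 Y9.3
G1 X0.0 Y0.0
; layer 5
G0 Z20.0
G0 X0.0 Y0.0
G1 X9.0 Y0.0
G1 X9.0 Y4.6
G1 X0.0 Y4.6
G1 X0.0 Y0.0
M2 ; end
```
solid part
  facet normal 0.0000 0.0000 -1.0000
    outer loop
      vertex 9.0 27.9 0.0
      vertex 9.0 0.0 0.0
      vertex 0.0 0.0 0.0
    endloop
  endfacet
  facet normal 0.0000 0.0000 -1.0000
    outer loop
      vertex 0.0 27.9 0.0
      vertex 9.0 27.9 0.0
      vertex 0.0 0.0 0.0
    endloop
  endfacet
  facet normal 0.0000 -1.0000 0.0000
    outer loop
      vertex 0.0 0.0 0.0
      vertex 9.0 0.0 0.0
      vertex 9.0 0.0 24.0
    endloop
  endfacet
  facet normal 0.0000 -1.0000 0.0000
    outer loop
      vertex 0.0 0.0 0.0
      vertex 9.0 0.0 24.0
      vertex 0.0 0.0 24.0
    endloop
  endfacet
  facet normal 0.0000 0.6521 0.7581
    outer loop
      vertex 0.0 0.0 24.0
      vertex 9.0 0.0 24.0
      vertex 9.0 27.9 0.0
    endloop
  endfacet
  facet normal 0.0000 0.6521 0.7581
    outer loop
      vertex 0.0 0.0 24.0
      vertex 9.0 27.9 0.0
      vertex 0.0 27.9 0.0
    endloop
  endfacet
  facet normal -1.0000 0.0000 0.0000
    outer loop
      vertex 0.0 0.0 24.0
      vertex 0.0 27.9 0.0
      vertex 0.0 0.0 0.0
    endloop
  endfacet
  facet normal 1.0000 0.0000 0.0000
    outer loop
      vertex 9.0 0.0 0.0
      vertex 9.0 27.9 0.0
      vertex 9.0 0.0 24.0
    endloop
  endfacet
endsolid part

The G0 Z moves step by Δz≈4.0 mm. The G1 loops shrink linearly with z, so the solid tapers from its base footprint up to z≈24. Closing with a flat bottom cap and the tapered top and triangulating gives 8 facets — a wedge (ramp): 9 × 27.9 mm base, rising to 24 mm along the y=0 edge and sloping linearly to z=0 at y=27.9.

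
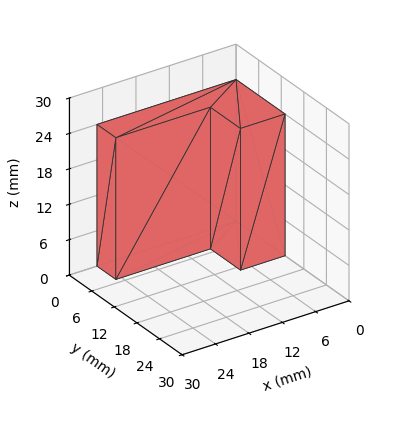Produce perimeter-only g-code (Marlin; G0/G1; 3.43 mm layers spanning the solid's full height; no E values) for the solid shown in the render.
Reading the render: the shape is an L-shaped prism: outer 25 × 13 mm, arm thicknesses ≈ 5 mm (horizontal) and 8 mm (vertical), extruded 24 mm in z (dimensions read to the nearest mm from the axis ticks). For the g-code, the solid's height is divided into equal slices at the stated Δz and each level perimeter traced with G1 moves after a G0 lift.

; perimeter-only toolpath
G21 ; units = mm
G90 ; absolute positioning
G28 ; home
; layer 1
G0 Z3.43
G0 X0.00 Y0.00
G1 X25.00 Y0.00
G1 X25.00 Y5.00
G1 X8.00 Y5.00
G1 X8.00 Y13.00
G1 X0.00 Y13.00
G1 X0.00 Y0.00
; layer 2
G0 Z6.86
G0 X0.00 Y0.00
G1 X25.00 Y0.00
G1 X25.00 Y5.00
G1 X8.00 Y5.00
G1 X8.00 Y13.00
G1 X0.00 Y13.00
G1 X0.00 Y0.00
; layer 3
G0 Z10.29
G0 X0.00 Y0.00
G1 X25.00 Y0.00
G1 X25.00 Y5.00
G1 X8.00 Y5.00
G1 X8.00 Y13.00
G1 X0.00 Y13.00
G1 X0.00 Y0.00
; layer 4
G0 Z13.71
G0 X0.00 Y0.00
G1 X25.00 Y0.00
G1 X25.00 Y5.00
G1 X8.00 Y5.00
G1 X8.00 Y13.00
G1 X0.00 Y13.00
G1 X0.00 Y0.00
; layer 5
G0 Z17.14
G0 X0.00 Y0.00
G1 X25.00 Y0.00
G1 X25.00 Y5.00
G1 X8.00 Y5.00
G1 X8.00 Y13.00
G1 X0.00 Y13.00
G1 X0.00 Y0.00
; layer 6
G0 Z20.57
G0 X0.00 Y0.00
G1 X25.00 Y0.00
G1 X25.00 Y5.00
G1 X8.00 Y5.00
G1 X8.00 Y13.00
G1 X0.00 Y13.00
G1 X0.00 Y0.00
; layer 7
G0 Z24.00
G0 X0.00 Y0.00
G1 X25.00 Y0.00
G1 X25.00 Y5.00
G1 X8.00 Y5.00
G1 X8.00 Y13.00
G1 X0.00 Y13.00
G1 X0.00 Y0.00
M2 ; end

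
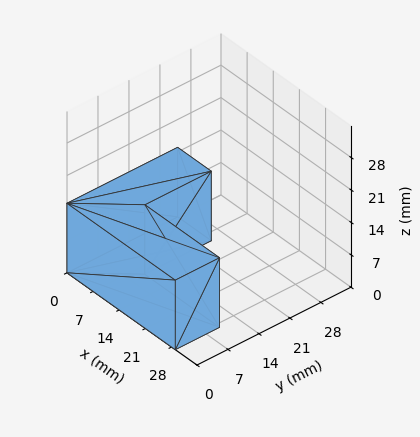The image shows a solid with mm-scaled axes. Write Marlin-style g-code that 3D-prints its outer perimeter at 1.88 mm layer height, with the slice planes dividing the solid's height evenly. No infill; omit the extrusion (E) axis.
Reading the render: the shape is an L-shaped prism: outer 29 × 25 mm, arm thicknesses ≈ 10 mm (horizontal) and 9 mm (vertical), extruded 15 mm in z (dimensions read to the nearest mm from the axis ticks). For the g-code, the solid's height is divided into equal slices at the stated Δz and each level perimeter traced with G1 moves after a G0 lift.

; perimeter-only toolpath
G21 ; units = mm
G90 ; absolute positioning
G28 ; home
; layer 1
G0 Z1.88
G0 X0.00 Y0.00
G1 X29.00 Y0.00
G1 X29.00 Y10.00
G1 X9.00 Y10.00
G1 X9.00 Y25.00
G1 X0.00 Y25.00
G1 X0.00 Y0.00
; layer 2
G0 Z3.75
G0 X0.00 Y0.00
G1 X29.00 Y0.00
G1 X29.00 Y10.00
G1 X9.00 Y10.00
G1 X9.00 Y25.00
G1 X0.00 Y25.00
G1 X0.00 Y0.00
; layer 3
G0 Z5.62
G0 X0.00 Y0.00
G1 X29.00 Y0.00
G1 X29.00 Y10.00
G1 X9.00 Y10.00
G1 X9.00 Y25.00
G1 X0.00 Y25.00
G1 X0.00 Y0.00
; layer 4
G0 Z7.50
G0 X0.00 Y0.00
G1 X29.00 Y0.00
G1 X29.00 Y10.00
G1 X9.00 Y10.00
G1 X9.00 Y25.00
G1 X0.00 Y25.00
G1 X0.00 Y0.00
; layer 5
G0 Z9.38
G0 X0.00 Y0.00
G1 X29.00 Y0.00
G1 X29.00 Y10.00
G1 X9.00 Y10.00
G1 X9.00 Y25.00
G1 X0.00 Y25.00
G1 X0.00 Y0.00
; layer 6
G0 Z11.25
G0 X0.00 Y0.00
G1 X29.00 Y0.00
G1 X29.00 Y10.00
G1 X9.00 Y10.00
G1 X9.00 Y25.00
G1 X0.00 Y25.00
G1 X0.00 Y0.00
; layer 7
G0 Z13.12
G0 X0.00 Y0.00
G1 X29.00 Y0.00
G1 X29.00 Y10.00
G1 X9.00 Y10.00
G1 X9.00 Y25.00
G1 X0.00 Y25.00
G1 X0.00 Y0.00
; layer 8
G0 Z15.00
G0 X0.00 Y0.00
G1 X29.00 Y0.00
G1 X29.00 Y10.00
G1 X9.00 Y10.00
G1 X9.00 Y25.00
G1 X0.00 Y25.00
G1 X0.00 Y0.00
M2 ; end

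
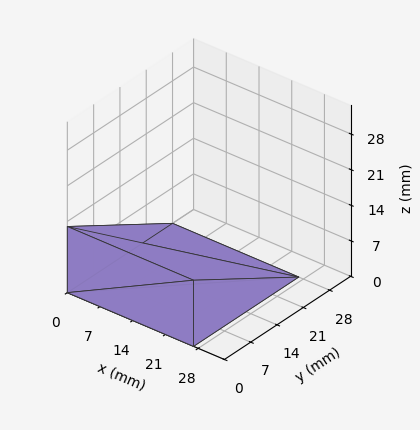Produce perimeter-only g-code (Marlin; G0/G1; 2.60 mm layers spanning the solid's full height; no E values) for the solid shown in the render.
Reading the render: the shape is a wedge (ramp): 27 × 28 mm base, rising to 13 mm along the y=0 edge and sloping linearly to z=0 at y=28 (dimensions read to the nearest mm from the axis ticks). For the g-code, the solid's height is divided into equal slices at the stated Δz and each level perimeter traced with G1 moves after a G0 lift.

; perimeter-only toolpath
G21 ; units = mm
G90 ; absolute positioning
G28 ; home
; layer 1
G0 Z2.60
G0 X0.00 Y0.00
G1 X27.00 Y0.00
G1 X27.00 Y22.40
G1 X0.00 Y22.40
G1 X0.00 Y0.00
; layer 2
G0 Z5.20
G0 X0.00 Y0.00
G1 X27.00 Y0.00
G1 X27.00 Y16.80
G1 X0.00 Y16.80
G1 X0.00 Y0.00
; layer 3
G0 Z7.80
G0 X0.00 Y0.00
G1 X27.00 Y0.00
G1 X27.00 Y11.20
G1 X0.00 Y11.20
G1 X0.00 Y0.00
; layer 4
G0 Z10.40
G0 X0.00 Y0.00
G1 X27.00 Y0.00
G1 X27.00 Y5.60
G1 X0.00 Y5.60
G1 X0.00 Y0.00
M2 ; end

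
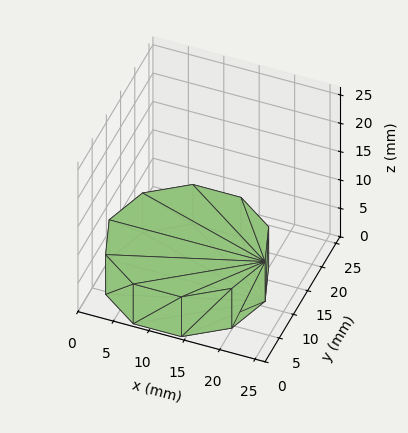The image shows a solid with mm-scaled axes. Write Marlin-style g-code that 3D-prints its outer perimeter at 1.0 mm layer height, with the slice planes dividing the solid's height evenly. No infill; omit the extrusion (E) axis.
Reading the render: the shape is a regular 10-sided prism (a cylinder approximated with 10 flat sides), circumscribed radius ≈ 11 mm, height ≈ 7 mm (dimensions read to the nearest mm from the axis ticks). For the g-code, the solid's height is divided into equal slices at the stated Δz and each level perimeter traced with G1 moves after a G0 lift.

; perimeter-only toolpath
G21 ; units = mm
G90 ; absolute positioning
G28 ; home
; layer 1
G0 Z1.0
G0 X22.0 Y11.0
G1 X19.9 Y17.5
G1 X14.4 Y21.5
G1 X7.6 Y21.5
G1 X2.1 Y17.5
G1 X0.0 Y11.0
G1 X2.1 Y4.5
G1 X7.6 Y0.5
G1 X14.4 Y0.5
G1 X19.9 Y4.5
G1 X22.0 Y11.0
; layer 2
G0 Z2.0
G0 X22.0 Y11.0
G1 X19.9 Y17.5
G1 X14.4 Y21.5
G1 X7.6 Y21.5
G1 X2.1 Y17.5
G1 X0.0 Y11.0
G1 X2.1 Y4.5
G1 X7.6 Y0.5
G1 X14.4 Y0.5
G1 X19.9 Y4.5
G1 X22.0 Y11.0
; layer 3
G0 Z3.0
G0 X22.0 Y11.0
G1 X19.9 Y17.5
G1 X14.4 Y21.5
G1 X7.6 Y21.5
G1 X2.1 Y17.5
G1 X0.0 Y11.0
G1 X2.1 Y4.5
G1 X7.6 Y0.5
G1 X14.4 Y0.5
G1 X19.9 Y4.5
G1 X22.0 Y11.0
; layer 4
G0 Z4.0
G0 X22.0 Y11.0
G1 X19.9 Y17.5
G1 X14.4 Y21.5
G1 X7.6 Y21.5
G1 X2.1 Y17.5
G1 X0.0 Y11.0
G1 X2.1 Y4.5
G1 X7.6 Y0.5
G1 X14.4 Y0.5
G1 X19.9 Y4.5
G1 X22.0 Y11.0
; layer 5
G0 Z5.0
G0 X22.0 Y11.0
G1 X19.9 Y17.5
G1 X14.4 Y21.5
G1 X7.6 Y21.5
G1 X2.1 Y17.5
G1 X0.0 Y11.0
G1 X2.1 Y4.5
G1 X7.6 Y0.5
G1 X14.4 Y0.5
G1 X19.9 Y4.5
G1 X22.0 Y11.0
; layer 6
G0 Z6.0
G0 X22.0 Y11.0
G1 X19.9 Y17.5
G1 X14.4 Y21.5
G1 X7.6 Y21.5
G1 X2.1 Y17.5
G1 X0.0 Y11.0
G1 X2.1 Y4.5
G1 X7.6 Y0.5
G1 X14.4 Y0.5
G1 X19.9 Y4.5
G1 X22.0 Y11.0
; layer 7
G0 Z7.0
G0 X22.0 Y11.0
G1 X19.9 Y17.5
G1 X14.4 Y21.5
G1 X7.6 Y21.5
G1 X2.1 Y17.5
G1 X0.0 Y11.0
G1 X2.1 Y4.5
G1 X7.6 Y0.5
G1 X14.4 Y0.5
G1 X19.9 Y4.5
G1 X22.0 Y11.0
M2 ; end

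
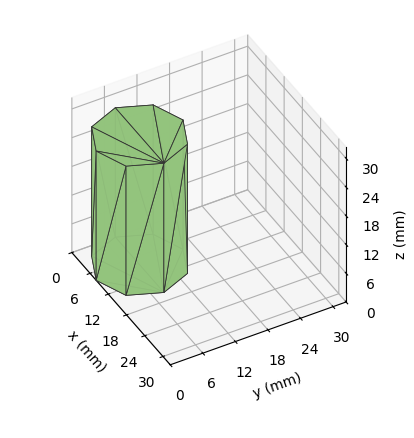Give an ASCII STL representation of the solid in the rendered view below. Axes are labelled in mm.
Reading the render: the shape is a regular 8-sided prism (a cylinder approximated with 8 flat sides), circumscribed radius ≈ 8 mm, height ≈ 27 mm (dimensions read to the nearest mm from the axis ticks). For the STL, each face is triangulated and given an outward normal.

solid part
  facet normal 0.0000 0.0000 -1.0000
    outer loop
      vertex 8.00 16.00 0.00
      vertex 13.66 13.66 0.00
      vertex 16.00 8.00 0.00
    endloop
  endfacet
  facet normal 0.0000 0.0000 -1.0000
    outer loop
      vertex 2.34 13.66 0.00
      vertex 8.00 16.00 0.00
      vertex 16.00 8.00 0.00
    endloop
  endfacet
  facet normal 0.0000 0.0000 -1.0000
    outer loop
      vertex 0.00 8.00 0.00
      vertex 2.34 13.66 0.00
      vertex 16.00 8.00 0.00
    endloop
  endfacet
  facet normal 0.0000 0.0000 -1.0000
    outer loop
      vertex 2.34 2.34 0.00
      vertex 0.00 8.00 0.00
      vertex 16.00 8.00 0.00
    endloop
  endfacet
  facet normal 0.0000 0.0000 -1.0000
    outer loop
      vertex 8.00 0.00 0.00
      vertex 2.34 2.34 0.00
      vertex 16.00 8.00 0.00
    endloop
  endfacet
  facet normal 0.0000 0.0000 -1.0000
    outer loop
      vertex 13.66 2.34 0.00
      vertex 8.00 0.00 0.00
      vertex 16.00 8.00 0.00
    endloop
  endfacet
  facet normal 0.0000 0.0000 1.0000
    outer loop
      vertex 16.00 8.00 27.00
      vertex 13.66 13.66 27.00
      vertex 8.00 16.00 27.00
    endloop
  endfacet
  facet normal 0.0000 0.0000 1.0000
    outer loop
      vertex 16.00 8.00 27.00
      vertex 8.00 16.00 27.00
      vertex 2.34 13.66 27.00
    endloop
  endfacet
  facet normal 0.0000 0.0000 1.0000
    outer loop
      vertex 16.00 8.00 27.00
      vertex 2.34 13.66 27.00
      vertex 0.00 8.00 27.00
    endloop
  endfacet
  facet normal 0.0000 0.0000 1.0000
    outer loop
      vertex 16.00 8.00 27.00
      vertex 0.00 8.00 27.00
      vertex 2.34 2.34 27.00
    endloop
  endfacet
  facet normal 0.0000 0.0000 1.0000
    outer loop
      vertex 16.00 8.00 27.00
      vertex 2.34 2.34 27.00
      vertex 8.00 0.00 27.00
    endloop
  endfacet
  facet normal 0.0000 0.0000 1.0000
    outer loop
      vertex 16.00 8.00 27.00
      vertex 8.00 0.00 27.00
      vertex 13.66 2.34 27.00
    endloop
  endfacet
  facet normal 0.9241 0.3821 0.0000
    outer loop
      vertex 16.00 8.00 0.00
      vertex 13.66 13.66 0.00
      vertex 13.66 13.66 27.00
    endloop
  endfacet
  facet normal 0.9241 0.3821 0.0000
    outer loop
      vertex 16.00 8.00 0.00
      vertex 13.66 13.66 27.00
      vertex 16.00 8.00 27.00
    endloop
  endfacet
  facet normal 0.3821 0.9241 0.0000
    outer loop
      vertex 13.66 13.66 0.00
      vertex 8.00 16.00 0.00
      vertex 8.00 16.00 27.00
    endloop
  endfacet
  facet normal 0.3821 0.9241 0.0000
    outer loop
      vertex 13.66 13.66 0.00
      vertex 8.00 16.00 27.00
      vertex 13.66 13.66 27.00
    endloop
  endfacet
  facet normal -0.3821 0.9241 0.0000
    outer loop
      vertex 8.00 16.00 0.00
      vertex 2.34 13.66 0.00
      vertex 2.34 13.66 27.00
    endloop
  endfacet
  facet normal -0.3821 0.9241 0.0000
    outer loop
      vertex 8.00 16.00 0.00
      vertex 2.34 13.66 27.00
      vertex 8.00 16.00 27.00
    endloop
  endfacet
  facet normal -0.9241 0.3821 0.0000
    outer loop
      vertex 2.34 13.66 0.00
      vertex 0.00 8.00 0.00
      vertex 0.00 8.00 27.00
    endloop
  endfacet
  facet normal -0.9241 0.3821 0.0000
    outer loop
      vertex 2.34 13.66 0.00
      vertex 0.00 8.00 27.00
      vertex 2.34 13.66 27.00
    endloop
  endfacet
  facet normal -0.9241 -0.3821 0.0000
    outer loop
      vertex 0.00 8.00 0.00
      vertex 2.34 2.34 0.00
      vertex 2.34 2.34 27.00
    endloop
  endfacet
  facet normal -0.9241 -0.3821 0.0000
    outer loop
      vertex 0.00 8.00 0.00
      vertex 2.34 2.34 27.00
      vertex 0.00 8.00 27.00
    endloop
  endfacet
  facet normal -0.3821 -0.9241 0.0000
    outer loop
      vertex 2.34 2.34 0.00
      vertex 8.00 0.00 0.00
      vertex 8.00 0.00 27.00
    endloop
  endfacet
  facet normal -0.3821 -0.9241 0.0000
    outer loop
      vertex 2.34 2.34 0.00
      vertex 8.00 0.00 27.00
      vertex 2.34 2.34 27.00
    endloop
  endfacet
  facet normal 0.3821 -0.9241 0.0000
    outer loop
      vertex 8.00 0.00 0.00
      vertex 13.66 2.34 0.00
      vertex 13.66 2.34 27.00
    endloop
  endfacet
  facet normal 0.3821 -0.9241 0.0000
    outer loop
      vertex 8.00 0.00 0.00
      vertex 13.66 2.34 27.00
      vertex 8.00 0.00 27.00
    endloop
  endfacet
  facet normal 0.9241 -0.3821 0.0000
    outer loop
      vertex 13.66 2.34 0.00
      vertex 16.00 8.00 0.00
      vertex 16.00 8.00 27.00
    endloop
  endfacet
  facet normal 0.9241 -0.3821 0.0000
    outer loop
      vertex 13.66 2.34 0.00
      vertex 16.00 8.00 27.00
      vertex 13.66 2.34 27.00
    endloop
  endfacet
endsolid part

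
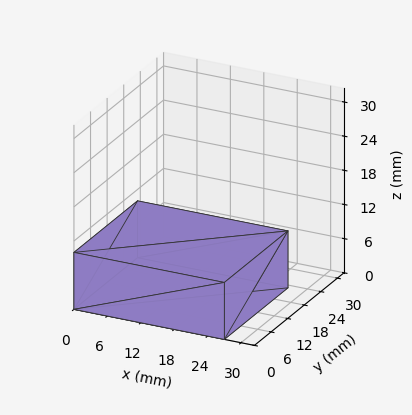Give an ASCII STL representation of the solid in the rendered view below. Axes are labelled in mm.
Reading the render: the shape is a rectangular box, roughly 27 × 23 mm footprint and 10 mm tall (dimensions read to the nearest mm from the axis ticks). For the STL, each face is triangulated and given an outward normal.

solid part
  facet normal 0.0000 0.0000 -1.0000
    outer loop
      vertex 27.000 23.000 0.000
      vertex 27.000 0.000 0.000
      vertex 0.000 0.000 0.000
    endloop
  endfacet
  facet normal 0.0000 0.0000 -1.0000
    outer loop
      vertex 0.000 23.000 0.000
      vertex 27.000 23.000 0.000
      vertex 0.000 0.000 0.000
    endloop
  endfacet
  facet normal 0.0000 0.0000 1.0000
    outer loop
      vertex 0.000 0.000 10.000
      vertex 27.000 0.000 10.000
      vertex 27.000 23.000 10.000
    endloop
  endfacet
  facet normal 0.0000 0.0000 1.0000
    outer loop
      vertex 0.000 0.000 10.000
      vertex 27.000 23.000 10.000
      vertex 0.000 23.000 10.000
    endloop
  endfacet
  facet normal 0.0000 -1.0000 0.0000
    outer loop
      vertex 0.000 0.000 0.000
      vertex 27.000 0.000 0.000
      vertex 27.000 0.000 10.000
    endloop
  endfacet
  facet normal 0.0000 -1.0000 0.0000
    outer loop
      vertex 0.000 0.000 0.000
      vertex 27.000 0.000 10.000
      vertex 0.000 0.000 10.000
    endloop
  endfacet
  facet normal 0.0000 1.0000 0.0000
    outer loop
      vertex 27.000 23.000 10.000
      vertex 27.000 23.000 0.000
      vertex 0.000 23.000 0.000
    endloop
  endfacet
  facet normal 0.0000 1.0000 0.0000
    outer loop
      vertex 0.000 23.000 10.000
      vertex 27.000 23.000 10.000
      vertex 0.000 23.000 0.000
    endloop
  endfacet
  facet normal -1.0000 0.0000 0.0000
    outer loop
      vertex 0.000 23.000 10.000
      vertex 0.000 23.000 0.000
      vertex 0.000 0.000 0.000
    endloop
  endfacet
  facet normal -1.0000 0.0000 0.0000
    outer loop
      vertex 0.000 0.000 10.000
      vertex 0.000 23.000 10.000
      vertex 0.000 0.000 0.000
    endloop
  endfacet
  facet normal 1.0000 0.0000 0.0000
    outer loop
      vertex 27.000 0.000 0.000
      vertex 27.000 23.000 0.000
      vertex 27.000 23.000 10.000
    endloop
  endfacet
  facet normal 1.0000 0.0000 0.0000
    outer loop
      vertex 27.000 0.000 0.000
      vertex 27.000 23.000 10.000
      vertex 27.000 0.000 10.000
    endloop
  endfacet
endsolid part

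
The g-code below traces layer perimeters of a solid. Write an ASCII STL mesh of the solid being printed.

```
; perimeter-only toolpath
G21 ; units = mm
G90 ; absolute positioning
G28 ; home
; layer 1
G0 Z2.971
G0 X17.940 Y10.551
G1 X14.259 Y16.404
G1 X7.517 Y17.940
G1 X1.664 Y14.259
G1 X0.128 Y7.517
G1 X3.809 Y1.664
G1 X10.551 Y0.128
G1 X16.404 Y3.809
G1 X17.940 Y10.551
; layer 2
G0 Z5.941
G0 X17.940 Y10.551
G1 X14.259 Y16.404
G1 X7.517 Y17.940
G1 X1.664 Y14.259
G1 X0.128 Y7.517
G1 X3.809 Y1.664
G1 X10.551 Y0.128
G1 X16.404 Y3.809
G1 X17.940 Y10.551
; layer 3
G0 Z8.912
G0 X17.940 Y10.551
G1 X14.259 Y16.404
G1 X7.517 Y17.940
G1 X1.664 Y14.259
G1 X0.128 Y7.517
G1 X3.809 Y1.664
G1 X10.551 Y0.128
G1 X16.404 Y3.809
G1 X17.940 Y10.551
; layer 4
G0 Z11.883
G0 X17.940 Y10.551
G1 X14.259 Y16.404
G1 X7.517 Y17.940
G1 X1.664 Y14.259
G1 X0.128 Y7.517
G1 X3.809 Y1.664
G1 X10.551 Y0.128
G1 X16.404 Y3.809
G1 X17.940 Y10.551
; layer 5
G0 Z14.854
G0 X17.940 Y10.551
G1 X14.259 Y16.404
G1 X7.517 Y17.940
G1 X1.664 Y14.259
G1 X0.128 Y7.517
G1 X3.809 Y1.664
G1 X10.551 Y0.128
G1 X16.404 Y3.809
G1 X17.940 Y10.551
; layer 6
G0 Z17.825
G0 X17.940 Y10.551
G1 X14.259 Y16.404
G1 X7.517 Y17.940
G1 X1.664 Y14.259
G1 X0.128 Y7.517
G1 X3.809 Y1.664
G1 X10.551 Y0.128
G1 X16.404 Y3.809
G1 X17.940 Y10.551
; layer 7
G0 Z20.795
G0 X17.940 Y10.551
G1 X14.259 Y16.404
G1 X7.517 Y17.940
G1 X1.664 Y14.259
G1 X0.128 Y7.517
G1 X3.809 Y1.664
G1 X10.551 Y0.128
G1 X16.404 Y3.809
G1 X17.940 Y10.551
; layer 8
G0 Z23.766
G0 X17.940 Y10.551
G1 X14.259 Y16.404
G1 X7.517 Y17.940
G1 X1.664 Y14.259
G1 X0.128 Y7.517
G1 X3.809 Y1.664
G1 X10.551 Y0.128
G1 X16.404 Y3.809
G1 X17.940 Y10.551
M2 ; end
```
solid part
  facet normal 0.0000 0.0000 -1.0000
    outer loop
      vertex 7.517 17.940 0.000
      vertex 14.259 16.404 0.000
      vertex 17.940 10.551 0.000
    endloop
  endfacet
  facet normal 0.0000 0.0000 -1.0000
    outer loop
      vertex 1.664 14.259 0.000
      vertex 7.517 17.940 0.000
      vertex 17.940 10.551 0.000
    endloop
  endfacet
  facet normal 0.0000 0.0000 -1.0000
    outer loop
      vertex 0.128 7.517 0.000
      vertex 1.664 14.259 0.000
      vertex 17.940 10.551 0.000
    endloop
  endfacet
  facet normal 0.0000 0.0000 -1.0000
    outer loop
      vertex 3.809 1.664 0.000
      vertex 0.128 7.517 0.000
      vertex 17.940 10.551 0.000
    endloop
  endfacet
  facet normal 0.0000 0.0000 -1.0000
    outer loop
      vertex 10.551 0.128 0.000
      vertex 3.809 1.664 0.000
      vertex 17.940 10.551 0.000
    endloop
  endfacet
  facet normal 0.0000 0.0000 -1.0000
    outer loop
      vertex 16.404 3.809 0.000
      vertex 10.551 0.128 0.000
      vertex 17.940 10.551 0.000
    endloop
  endfacet
  facet normal 0.0000 0.0000 1.0000
    outer loop
      vertex 17.940 10.551 23.766
      vertex 14.259 16.404 23.766
      vertex 7.517 17.940 23.766
    endloop
  endfacet
  facet normal 0.0000 0.0000 1.0000
    outer loop
      vertex 17.940 10.551 23.766
      vertex 7.517 17.940 23.766
      vertex 1.664 14.259 23.766
    endloop
  endfacet
  facet normal 0.0000 0.0000 1.0000
    outer loop
      vertex 17.940 10.551 23.766
      vertex 1.664 14.259 23.766
      vertex 0.128 7.517 23.766
    endloop
  endfacet
  facet normal 0.0000 0.0000 1.0000
    outer loop
      vertex 17.940 10.551 23.766
      vertex 0.128 7.517 23.766
      vertex 3.809 1.664 23.766
    endloop
  endfacet
  facet normal 0.0000 0.0000 1.0000
    outer loop
      vertex 17.940 10.551 23.766
      vertex 3.809 1.664 23.766
      vertex 10.551 0.128 23.766
    endloop
  endfacet
  facet normal 0.0000 0.0000 1.0000
    outer loop
      vertex 17.940 10.551 23.766
      vertex 10.551 0.128 23.766
      vertex 16.404 3.809 23.766
    endloop
  endfacet
  facet normal 0.8465 0.5324 0.0000
    outer loop
      vertex 17.940 10.551 0.000
      vertex 14.259 16.404 0.000
      vertex 14.259 16.404 23.766
    endloop
  endfacet
  facet normal 0.8465 0.5324 0.0000
    outer loop
      vertex 17.940 10.551 0.000
      vertex 14.259 16.404 23.766
      vertex 17.940 10.551 23.766
    endloop
  endfacet
  facet normal 0.2221 0.9750 0.0000
    outer loop
      vertex 14.259 16.404 0.000
      vertex 7.517 17.940 0.000
      vertex 7.517 17.940 23.766
    endloop
  endfacet
  facet normal 0.2221 0.9750 0.0000
    outer loop
      vertex 14.259 16.404 0.000
      vertex 7.517 17.940 23.766
      vertex 14.259 16.404 23.766
    endloop
  endfacet
  facet normal -0.5324 0.8465 0.0000
    outer loop
      vertex 7.517 17.940 0.000
      vertex 1.664 14.259 0.000
      vertex 1.664 14.259 23.766
    endloop
  endfacet
  facet normal -0.5324 0.8465 0.0000
    outer loop
      vertex 7.517 17.940 0.000
      vertex 1.664 14.259 23.766
      vertex 7.517 17.940 23.766
    endloop
  endfacet
  facet normal -0.9750 0.2221 0.0000
    outer loop
      vertex 1.664 14.259 0.000
      vertex 0.128 7.517 0.000
      vertex 0.128 7.517 23.766
    endloop
  endfacet
  facet normal -0.9750 0.2221 0.0000
    outer loop
      vertex 1.664 14.259 0.000
      vertex 0.128 7.517 23.766
      vertex 1.664 14.259 23.766
    endloop
  endfacet
  facet normal -0.8465 -0.5324 0.0000
    outer loop
      vertex 0.128 7.517 0.000
      vertex 3.809 1.664 0.000
      vertex 3.809 1.664 23.766
    endloop
  endfacet
  facet normal -0.8465 -0.5324 0.0000
    outer loop
      vertex 0.128 7.517 0.000
      vertex 3.809 1.664 23.766
      vertex 0.128 7.517 23.766
    endloop
  endfacet
  facet normal -0.2221 -0.9750 0.0000
    outer loop
      vertex 3.809 1.664 0.000
      vertex 10.551 0.128 0.000
      vertex 10.551 0.128 23.766
    endloop
  endfacet
  facet normal -0.2221 -0.9750 0.0000
    outer loop
      vertex 3.809 1.664 0.000
      vertex 10.551 0.128 23.766
      vertex 3.809 1.664 23.766
    endloop
  endfacet
  facet normal 0.5324 -0.8465 0.0000
    outer loop
      vertex 10.551 0.128 0.000
      vertex 16.404 3.809 0.000
      vertex 16.404 3.809 23.766
    endloop
  endfacet
  facet normal 0.5324 -0.8465 0.0000
    outer loop
      vertex 10.551 0.128 0.000
      vertex 16.404 3.809 23.766
      vertex 10.551 0.128 23.766
    endloop
  endfacet
  facet normal 0.9750 -0.2221 0.0000
    outer loop
      vertex 16.404 3.809 0.000
      vertex 17.940 10.551 0.000
      vertex 17.940 10.551 23.766
    endloop
  endfacet
  facet normal 0.9750 -0.2221 0.0000
    outer loop
      vertex 16.404 3.809 0.000
      vertex 17.940 10.551 23.766
      vertex 16.404 3.809 23.766
    endloop
  endfacet
endsolid part

The G0 Z moves step by Δz≈2.971 mm. Every layer's G1 loop is the same polygon, so the solid is a straight extrusion of it from z=0 to z≈23.8. Closing with flat bottom and top caps and triangulating gives 28 facets — a regular 8-sided prism (a cylinder approximated with 8 flat sides), circumscribed radius ≈ 9.03 mm, height ≈ 23.8 mm.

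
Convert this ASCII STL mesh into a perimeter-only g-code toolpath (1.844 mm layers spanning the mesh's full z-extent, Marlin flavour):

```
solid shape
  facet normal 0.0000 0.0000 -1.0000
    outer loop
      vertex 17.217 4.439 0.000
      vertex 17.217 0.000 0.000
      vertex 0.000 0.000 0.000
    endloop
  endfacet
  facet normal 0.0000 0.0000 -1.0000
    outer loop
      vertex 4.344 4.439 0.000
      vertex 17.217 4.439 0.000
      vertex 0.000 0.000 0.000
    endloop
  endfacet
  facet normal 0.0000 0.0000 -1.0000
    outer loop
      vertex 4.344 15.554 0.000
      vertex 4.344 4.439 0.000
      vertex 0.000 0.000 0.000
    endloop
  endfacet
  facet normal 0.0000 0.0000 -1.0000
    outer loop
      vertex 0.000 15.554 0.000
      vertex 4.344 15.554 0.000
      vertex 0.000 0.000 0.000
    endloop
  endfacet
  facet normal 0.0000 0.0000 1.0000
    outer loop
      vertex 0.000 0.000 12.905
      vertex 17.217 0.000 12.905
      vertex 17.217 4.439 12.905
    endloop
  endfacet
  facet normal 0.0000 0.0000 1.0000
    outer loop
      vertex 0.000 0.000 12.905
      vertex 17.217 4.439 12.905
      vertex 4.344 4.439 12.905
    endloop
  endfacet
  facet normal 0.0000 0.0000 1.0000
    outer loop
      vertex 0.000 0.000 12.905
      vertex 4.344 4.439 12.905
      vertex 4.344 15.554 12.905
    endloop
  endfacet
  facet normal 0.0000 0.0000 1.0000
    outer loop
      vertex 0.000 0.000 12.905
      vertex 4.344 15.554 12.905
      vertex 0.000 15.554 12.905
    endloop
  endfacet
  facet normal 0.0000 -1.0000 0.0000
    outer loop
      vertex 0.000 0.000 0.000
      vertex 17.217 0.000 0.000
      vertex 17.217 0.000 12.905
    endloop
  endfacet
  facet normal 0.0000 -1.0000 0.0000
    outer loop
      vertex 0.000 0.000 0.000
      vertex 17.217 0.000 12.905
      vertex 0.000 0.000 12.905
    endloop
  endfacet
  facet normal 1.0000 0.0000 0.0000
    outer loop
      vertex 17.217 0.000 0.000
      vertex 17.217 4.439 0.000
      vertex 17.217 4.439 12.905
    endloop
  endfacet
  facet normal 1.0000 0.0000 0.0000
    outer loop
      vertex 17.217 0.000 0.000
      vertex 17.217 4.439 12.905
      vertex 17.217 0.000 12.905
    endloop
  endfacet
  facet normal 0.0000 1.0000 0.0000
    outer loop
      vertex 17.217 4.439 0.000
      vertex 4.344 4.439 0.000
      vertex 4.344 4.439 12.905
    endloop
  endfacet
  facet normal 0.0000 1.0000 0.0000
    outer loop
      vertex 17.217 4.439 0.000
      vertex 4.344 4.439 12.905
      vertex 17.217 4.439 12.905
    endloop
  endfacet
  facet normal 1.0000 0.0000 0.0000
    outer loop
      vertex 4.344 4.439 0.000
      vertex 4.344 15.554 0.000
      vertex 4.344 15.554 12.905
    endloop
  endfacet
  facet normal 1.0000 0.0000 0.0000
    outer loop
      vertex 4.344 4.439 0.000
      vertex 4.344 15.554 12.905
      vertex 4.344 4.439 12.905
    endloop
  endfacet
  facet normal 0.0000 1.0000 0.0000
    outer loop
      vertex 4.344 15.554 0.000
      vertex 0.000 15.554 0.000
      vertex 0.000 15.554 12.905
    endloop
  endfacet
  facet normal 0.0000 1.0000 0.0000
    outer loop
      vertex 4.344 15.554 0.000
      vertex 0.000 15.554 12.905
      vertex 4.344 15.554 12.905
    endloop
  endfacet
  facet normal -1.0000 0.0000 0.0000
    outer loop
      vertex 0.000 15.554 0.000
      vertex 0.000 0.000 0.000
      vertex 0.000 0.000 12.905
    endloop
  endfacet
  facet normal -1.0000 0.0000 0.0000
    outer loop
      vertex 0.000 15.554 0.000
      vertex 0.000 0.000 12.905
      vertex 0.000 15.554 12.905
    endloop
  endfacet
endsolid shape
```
; perimeter-only toolpath
G21 ; units = mm
G90 ; absolute positioning
G28 ; home
; layer 1
G0 Z1.844
G0 X0.000 Y0.000
G1 X17.217 Y0.000
G1 X17.217 Y4.439
G1 X4.344 Y4.439
G1 X4.344 Y15.554
G1 X0.000 Y15.554
G1 X0.000 Y0.000
; layer 2
G0 Z3.687
G0 X0.000 Y0.000
G1 X17.217 Y0.000
G1 X17.217 Y4.439
G1 X4.344 Y4.439
G1 X4.344 Y15.554
G1 X0.000 Y15.554
G1 X0.000 Y0.000
; layer 3
G0 Z5.531
G0 X0.000 Y0.000
G1 X17.217 Y0.000
G1 X17.217 Y4.439
G1 X4.344 Y4.439
G1 X4.344 Y15.554
G1 X0.000 Y15.554
G1 X0.000 Y0.000
; layer 4
G0 Z7.374
G0 X0.000 Y0.000
G1 X17.217 Y0.000
G1 X17.217 Y4.439
G1 X4.344 Y4.439
G1 X4.344 Y15.554
G1 X0.000 Y15.554
G1 X0.000 Y0.000
; layer 5
G0 Z9.218
G0 X0.000 Y0.000
G1 X17.217 Y0.000
G1 X17.217 Y4.439
G1 X4.344 Y4.439
G1 X4.344 Y15.554
G1 X0.000 Y15.554
G1 X0.000 Y0.000
; layer 6
G0 Z11.061
G0 X0.000 Y0.000
G1 X17.217 Y0.000
G1 X17.217 Y4.439
G1 X4.344 Y4.439
G1 X4.344 Y15.554
G1 X0.000 Y15.554
G1 X0.000 Y0.000
; layer 7
G0 Z12.905
G0 X0.000 Y0.000
G1 X17.217 Y0.000
G1 X17.217 Y4.439
G1 X4.344 Y4.439
G1 X4.344 Y15.554
G1 X0.000 Y15.554
G1 X0.000 Y0.000
M2 ; end

The solid is an L-shaped prism: outer 17.2 × 15.6 mm, arm thicknesses ≈ 4.44 mm (horizontal) and 4.34 mm (vertical), extruded 12.9 mm in z. Slicing at Δz = 1.844 mm — 7 equal slices spanning the solid's height, so layer i sits at z = i·h/7 — gives 7 non-empty perimeters. Each is a 6-segment closed polygon; G0 lifts to the layer z and rapids to the start vertex, then G1 traces the edges.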